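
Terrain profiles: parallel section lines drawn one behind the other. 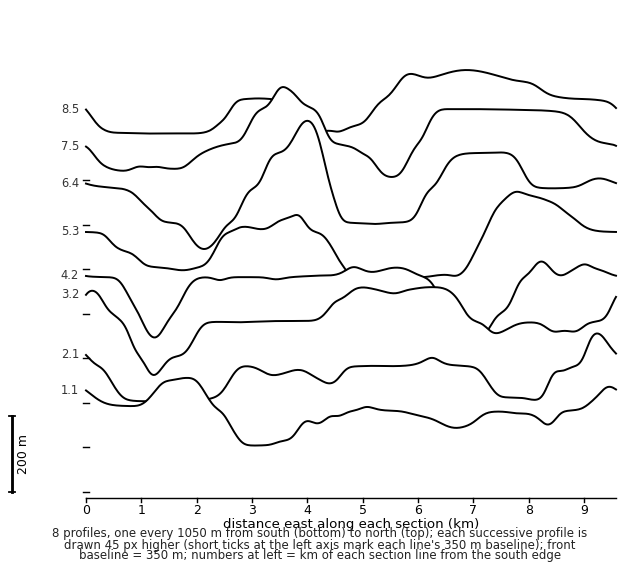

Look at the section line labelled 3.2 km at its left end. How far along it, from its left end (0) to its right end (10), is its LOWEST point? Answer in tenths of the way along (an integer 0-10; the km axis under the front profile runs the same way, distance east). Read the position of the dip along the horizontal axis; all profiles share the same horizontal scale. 1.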